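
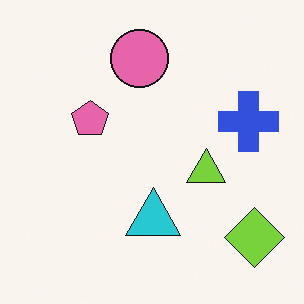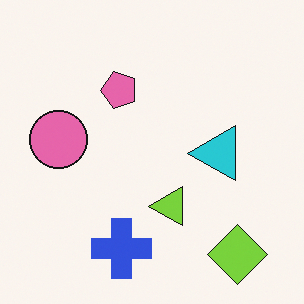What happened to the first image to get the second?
Transposed (reflected across the top-left ↔ bottom-right diagonal).

Shapes have swapped their row and column positions — what was in the top-right is now in the bottom-left — a diagonal reflection.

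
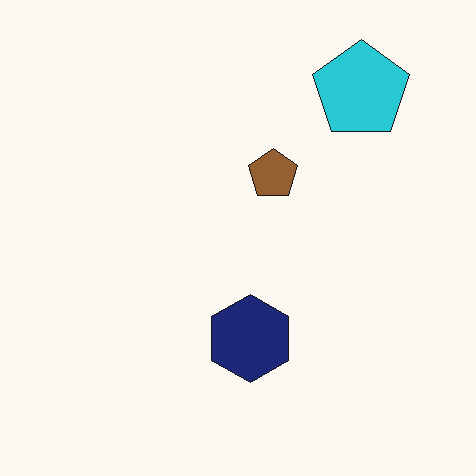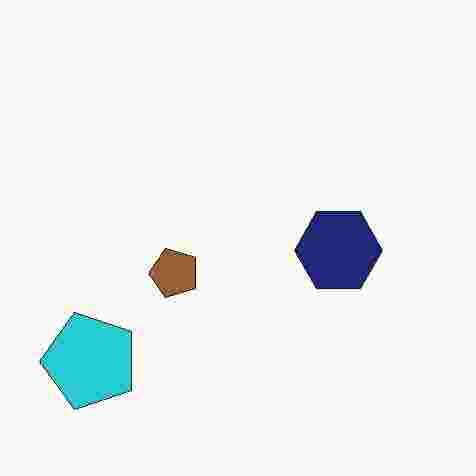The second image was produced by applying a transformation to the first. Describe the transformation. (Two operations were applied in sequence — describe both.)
Degraded with heavy JPEG compression, then transposed (reflected across the top-left ↔ bottom-right diagonal).

Blocky 8×8 compression artifacts appear around shape edges and the flat background shows ringing — characteristic JPEG degradation. Shapes have swapped their row and column positions — what was in the top-right is now in the bottom-left — a diagonal reflection.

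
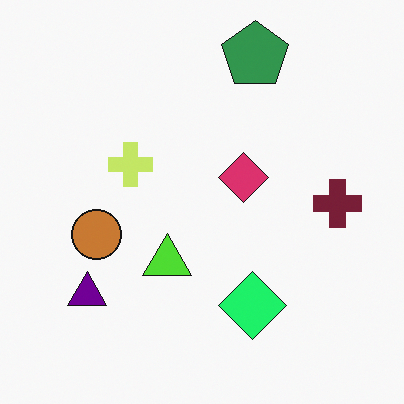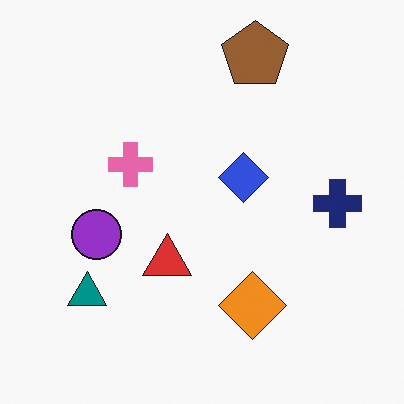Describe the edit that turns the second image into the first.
This is the original image hue-shifted by a moderate amount.

Every shape's color has rotated by the same amount around the hue wheel — a uniform hue shift.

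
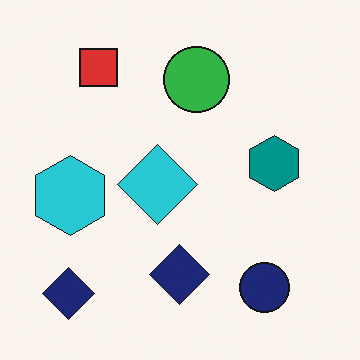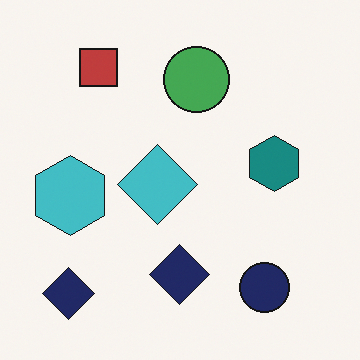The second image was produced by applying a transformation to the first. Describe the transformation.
It was slightly desaturated.

All colors are more muted and greyish — a global saturation change.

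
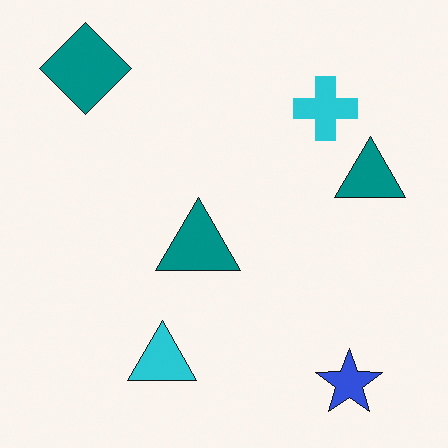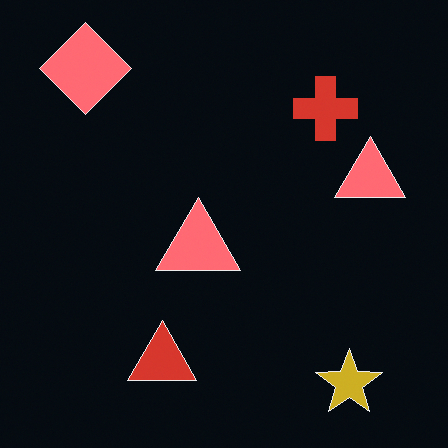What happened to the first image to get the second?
The image was color-inverted (negative).

The light background has become dark and every shape's color is its complement — a photographic negative.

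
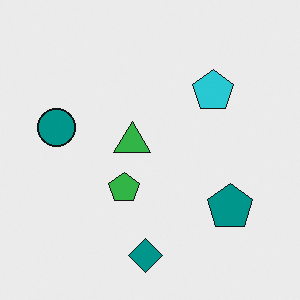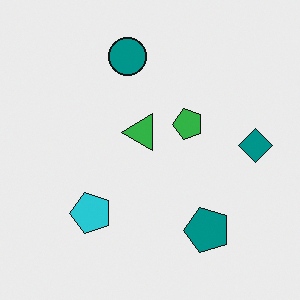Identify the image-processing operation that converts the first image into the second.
The second image is the first transposed (reflected across the top-left ↔ bottom-right diagonal).

Shapes have swapped their row and column positions — what was in the top-right is now in the bottom-left — a diagonal reflection.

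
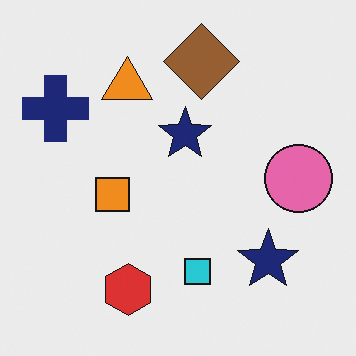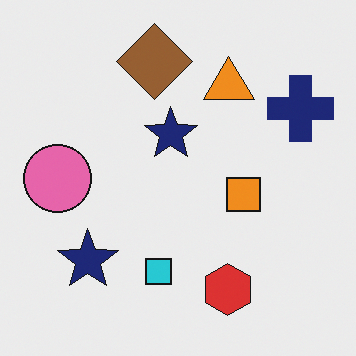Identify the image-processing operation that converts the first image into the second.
The image was flipped horizontally (left ↔ right).

The navy cross is in the top-left of the first image and the top-right of the second — shapes on opposite sides of the vertical midline have swapped in a mirror flip.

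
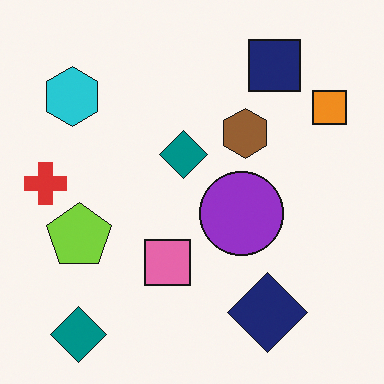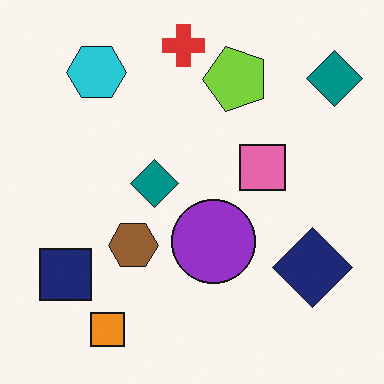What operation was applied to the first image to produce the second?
The image was transposed (reflected across the top-left ↔ bottom-right diagonal).

Shapes have swapped their row and column positions — what was in the top-right is now in the bottom-left — a diagonal reflection.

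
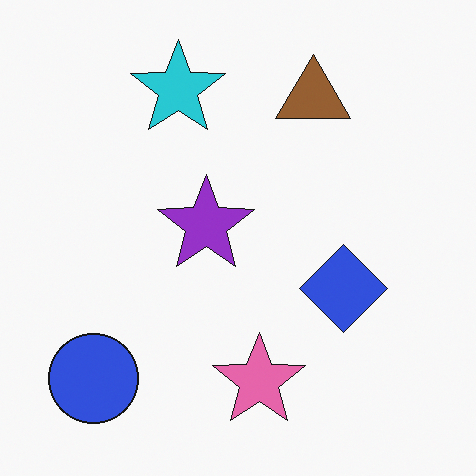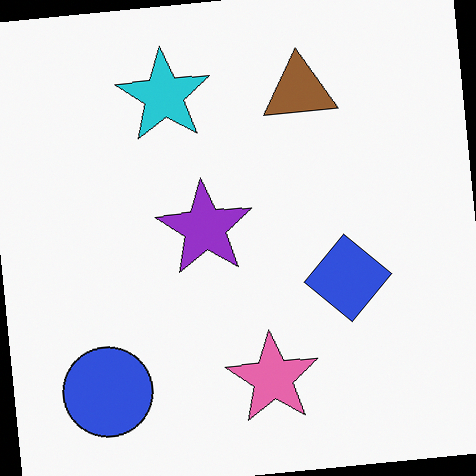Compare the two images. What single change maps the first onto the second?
It was rotated counter-clockwise by a slight angle.

Every shape is tilted by the same angle and the image corners show triangular fill wedges — a whole-image rotation by a non-right angle.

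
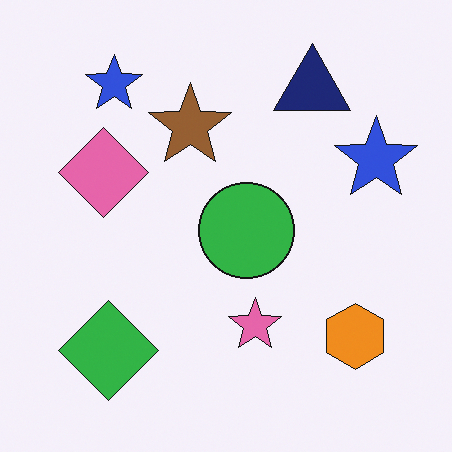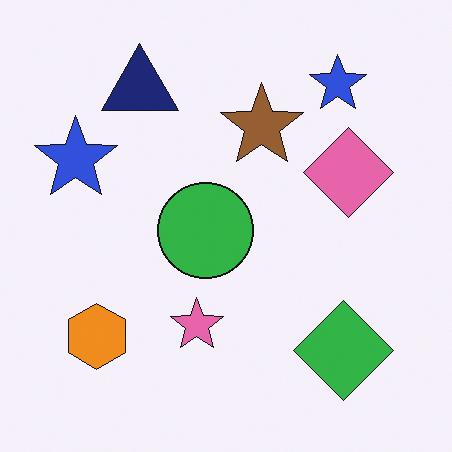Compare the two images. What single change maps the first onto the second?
This is the original image flipped horizontally (left ↔ right).

The orange hexagon is in the bottom-right of the first image and the bottom-left of the second — shapes on opposite sides of the vertical midline have swapped in a mirror flip.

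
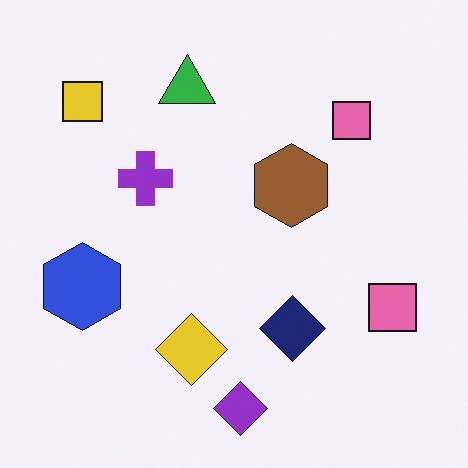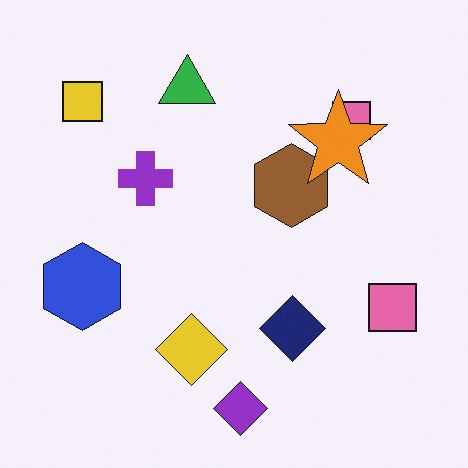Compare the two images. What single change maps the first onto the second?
It was overlaid with an additional orange star.

An orange star appears in the second image that is absent from the first.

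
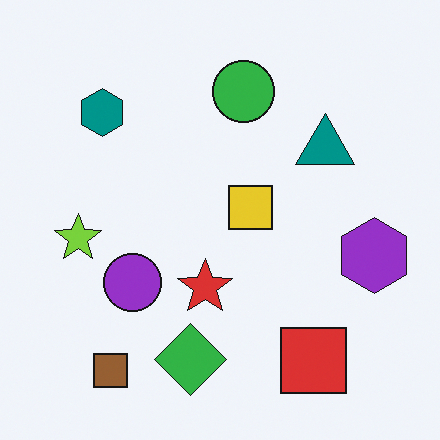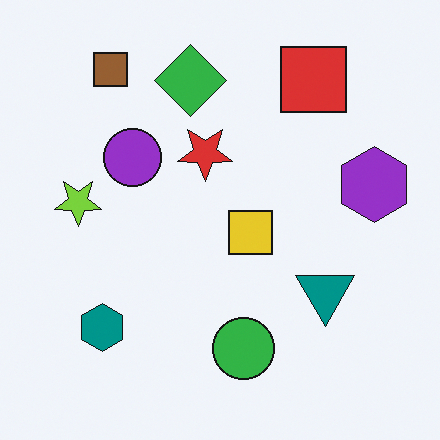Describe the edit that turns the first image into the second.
The transformation is: flipped vertically (top ↔ bottom).

The brown square is in the bottom-left of the first image and the top-left of the second — shapes on opposite sides of the horizontal midline have swapped in a mirror flip.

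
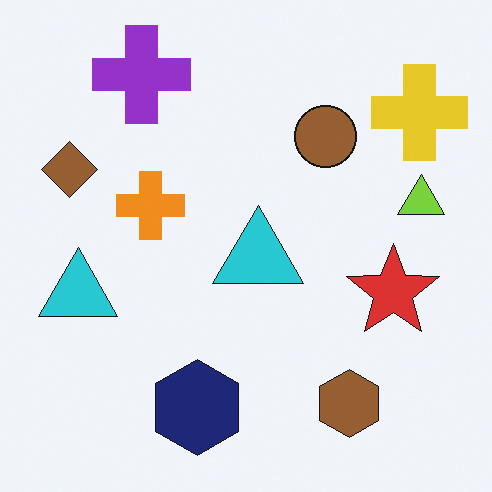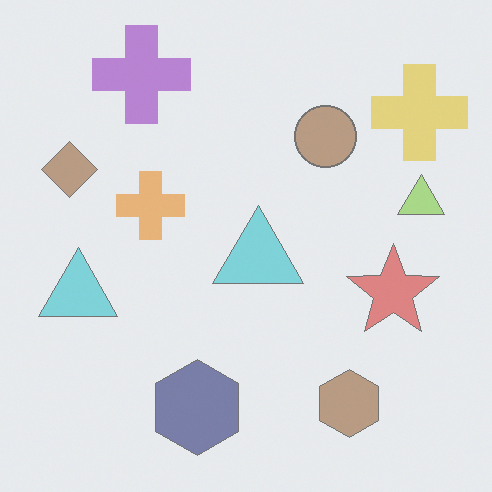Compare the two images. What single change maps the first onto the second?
It was given much lower contrast.

Tones are pushed toward mid-grey across the whole image — a global contrast change.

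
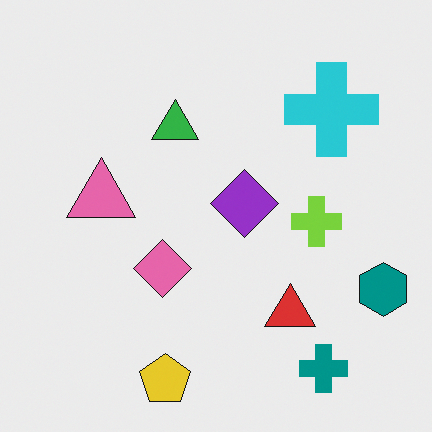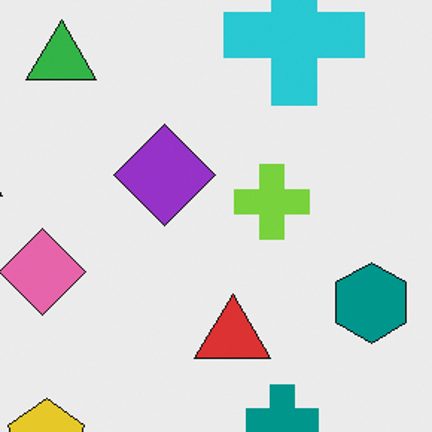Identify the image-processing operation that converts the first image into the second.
The image was cropped slightly and scaled back up.

The visible shapes are larger and the field of view is narrower; shapes near the original edges may be partly or wholly outside the frame — a crop-and-rescale.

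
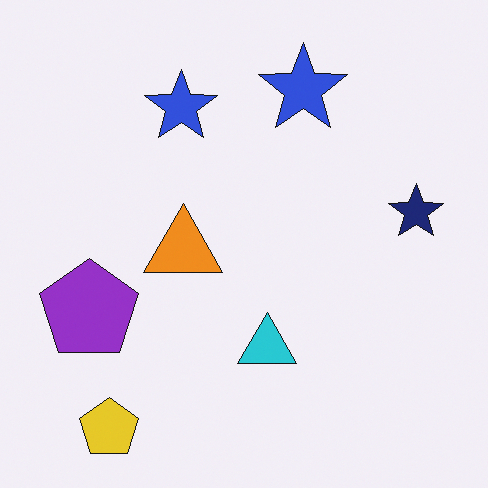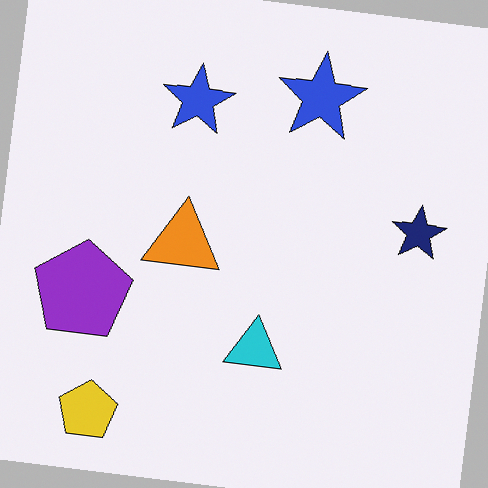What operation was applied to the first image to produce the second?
The image was rotated clockwise by a few degrees.

Every shape is tilted by the same angle and the image corners show triangular fill wedges — a whole-image rotation by a non-right angle.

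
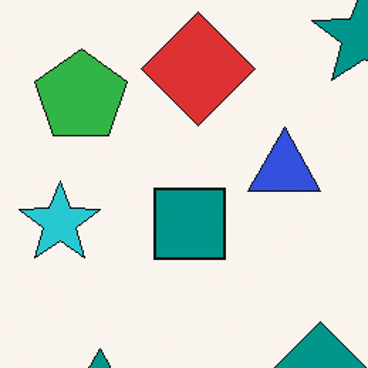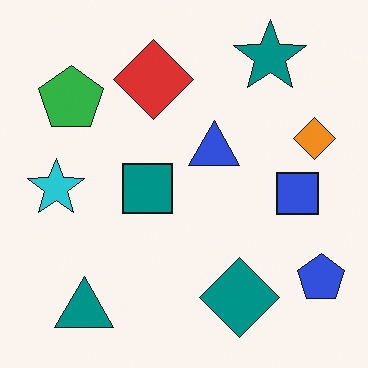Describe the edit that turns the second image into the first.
The image was cropped to a modestly smaller region and rescaled.

The visible shapes are larger and the field of view is narrower; shapes near the original edges may be partly or wholly outside the frame — a crop-and-rescale.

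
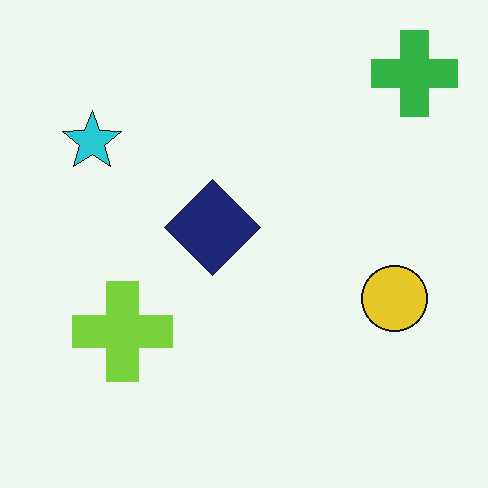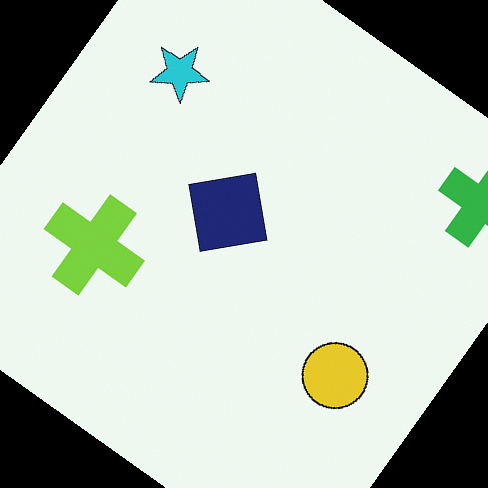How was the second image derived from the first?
Rotated clockwise by a large amount — several tens of degrees.

Every shape is tilted by the same angle and the image corners show triangular fill wedges — a whole-image rotation by a non-right angle.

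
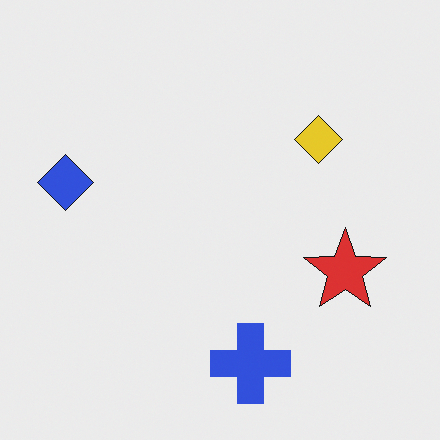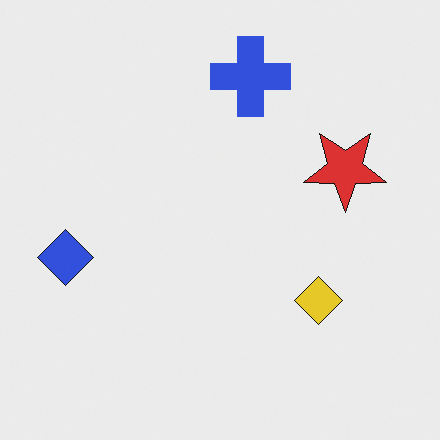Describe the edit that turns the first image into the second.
The image was flipped vertically (top ↔ bottom).

The blue cross is in the bottom of the first image and the top of the second — shapes on opposite sides of the horizontal midline have swapped in a mirror flip.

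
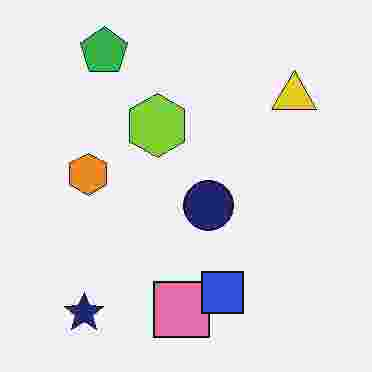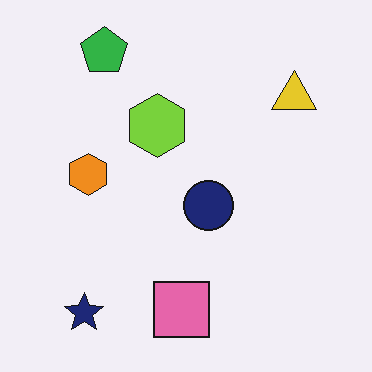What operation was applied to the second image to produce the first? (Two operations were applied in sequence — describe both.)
This is the original image degraded with heavy JPEG compression, then overlaid with an additional blue square.

Blocky 8×8 compression artifacts appear around shape edges and the flat background shows ringing — characteristic JPEG degradation. A blue square appears in the first image that is absent from the second.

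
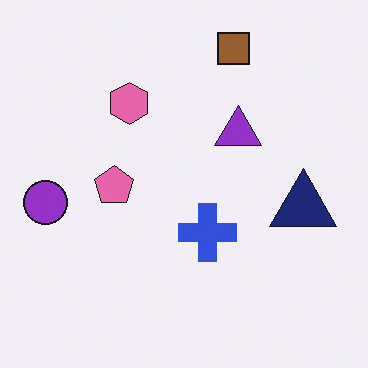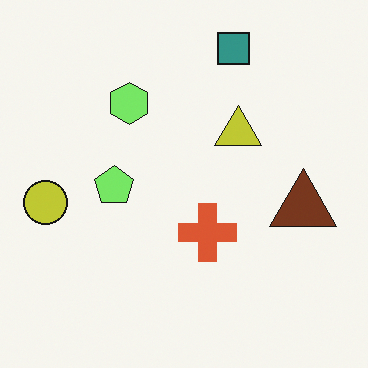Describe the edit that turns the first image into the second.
Hue-shifted through roughly a third of the color wheel.

Every shape's color has rotated by the same amount around the hue wheel — a uniform hue shift.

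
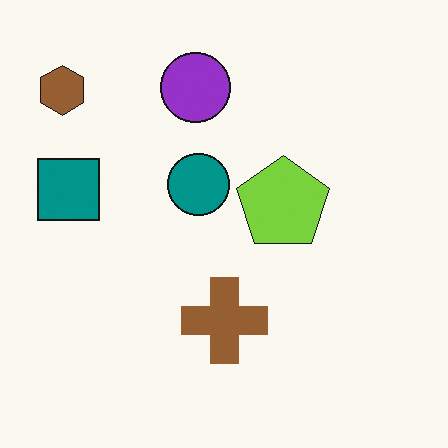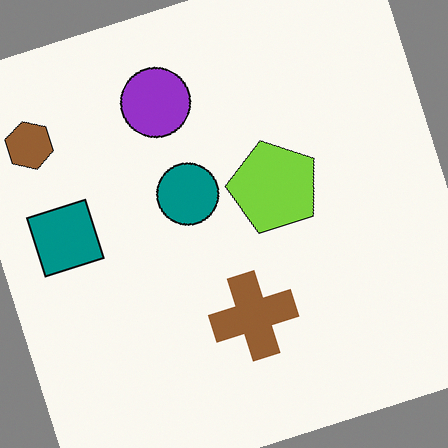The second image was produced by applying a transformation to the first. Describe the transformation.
This is the original image rotated counter-clockwise by a moderate amount.

Every shape is tilted by the same angle and the image corners show triangular fill wedges — a whole-image rotation by a non-right angle.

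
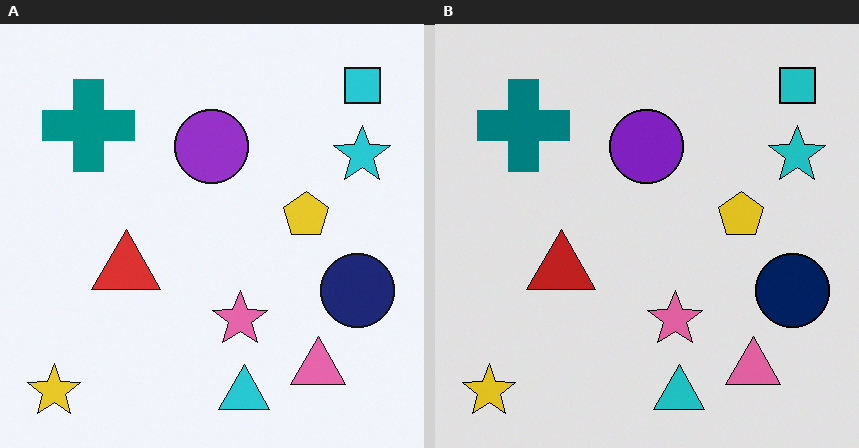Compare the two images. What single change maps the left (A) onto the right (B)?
This is the original image posterized to a reduced palette.

Each flat color has snapped to a coarser quantized level — most visibly, the near-white background has dropped to a flat grey.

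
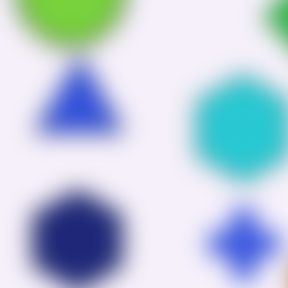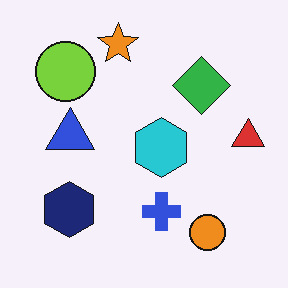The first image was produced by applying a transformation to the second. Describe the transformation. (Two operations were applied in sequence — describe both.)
The transformation is: heavily blurred, then cropped to a noticeably smaller region and rescaled.

Shape edges and outlines are uniformly softened across the whole image. The visible shapes are larger and the field of view is narrower; shapes near the original edges may be partly or wholly outside the frame — a crop-and-rescale.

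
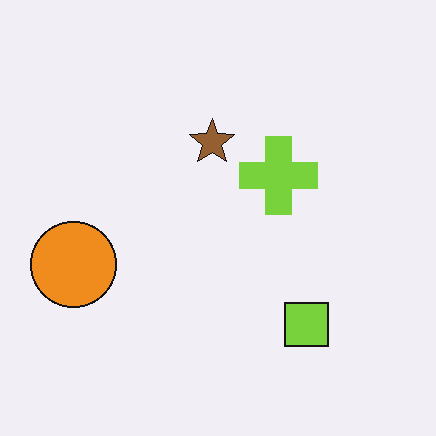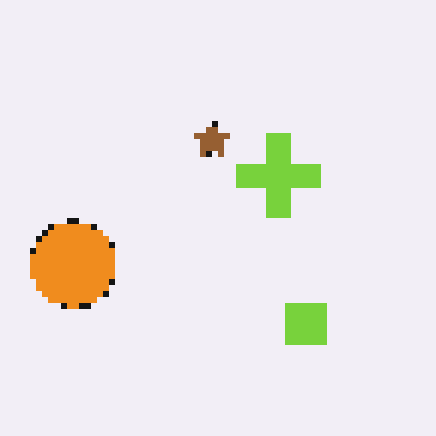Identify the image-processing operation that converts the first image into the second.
The second image is the first moderately pixelated.

Shapes are reduced to large square blocks; fine edges and outlines are lost — a downscale-then-upscale (mosaic) effect.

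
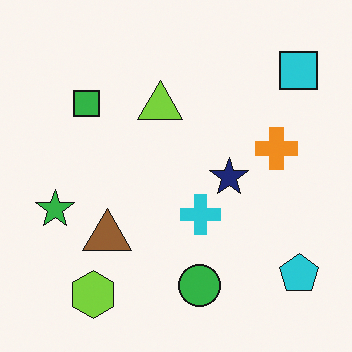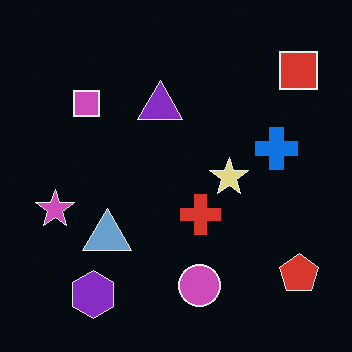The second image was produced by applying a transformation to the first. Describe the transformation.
The image was color-inverted (negative).

The light background has become dark and every shape's color is its complement — a photographic negative.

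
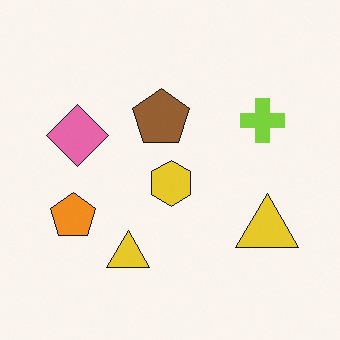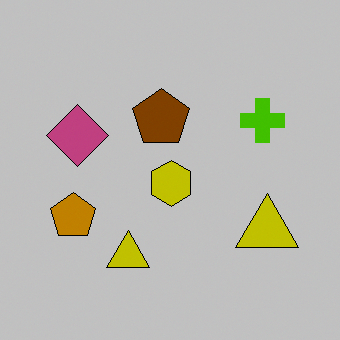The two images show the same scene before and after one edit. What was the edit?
This is the original image heavily posterized to just a handful of flat colors.

Each flat color has snapped to a coarser quantized level — most visibly, the near-white background has dropped to a flat grey.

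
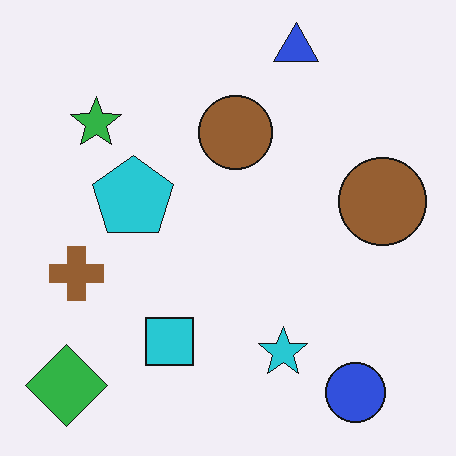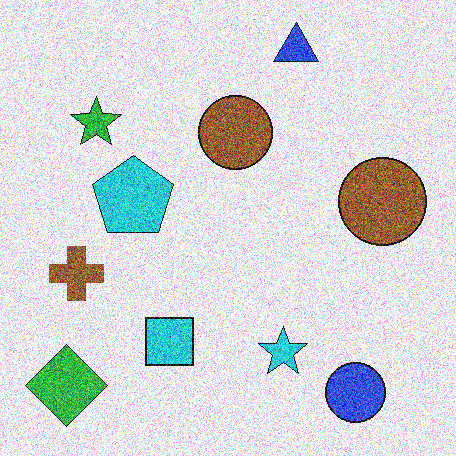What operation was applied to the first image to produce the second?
Degraded with strong gaussian noise.

Random speckle covers the whole image, including the flat background.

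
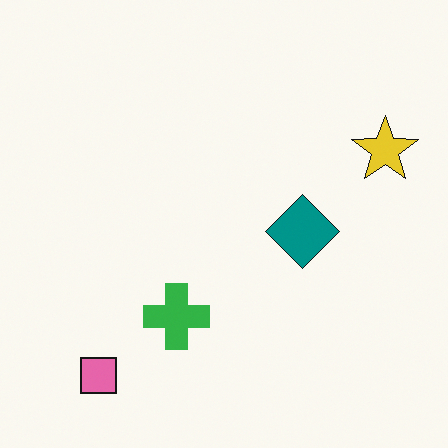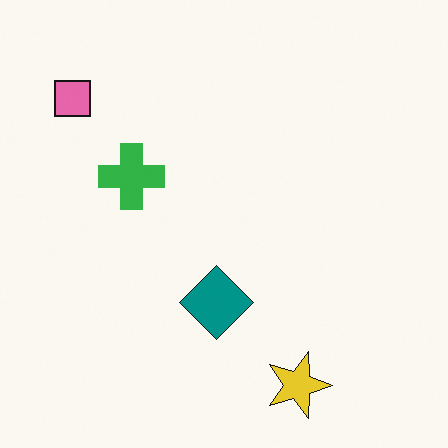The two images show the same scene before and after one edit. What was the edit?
The second image is the first rotated 90° clockwise.

The pink square sits in the bottom-left of the first image and the top-left of the second — consistent with a whole-image 90° clockwise rotation.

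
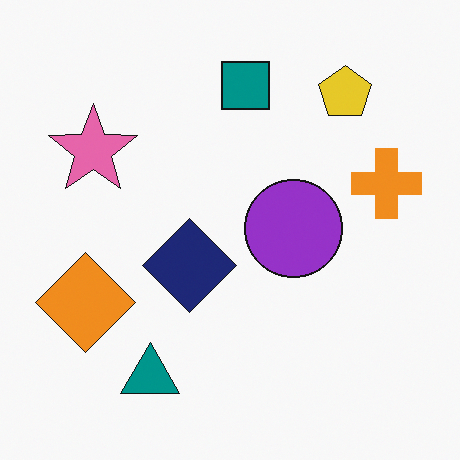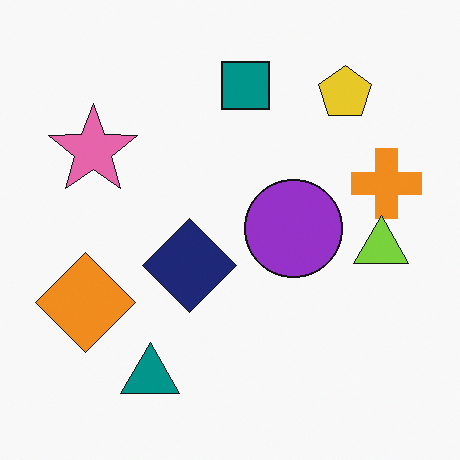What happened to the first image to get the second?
Overlaid with an additional lime triangle.

A lime triangle appears in the second image that is absent from the first.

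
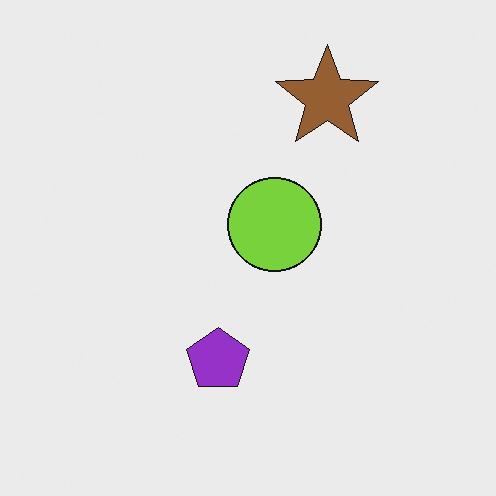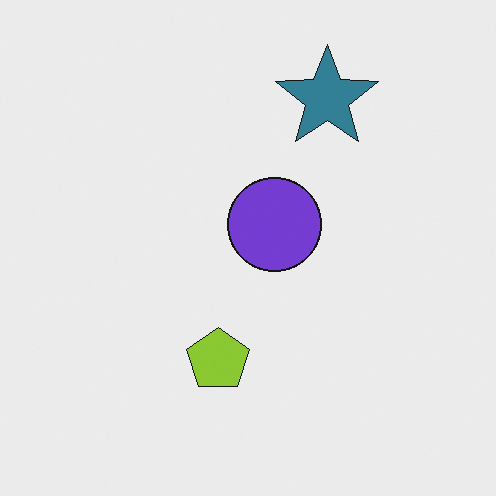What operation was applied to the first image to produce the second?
Hue-shifted through roughly half the color wheel.

Every shape's color has rotated by the same amount around the hue wheel — a uniform hue shift.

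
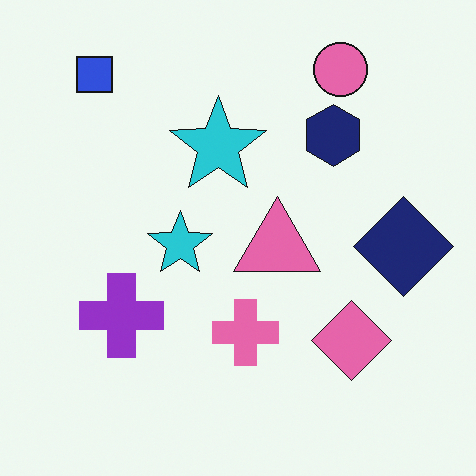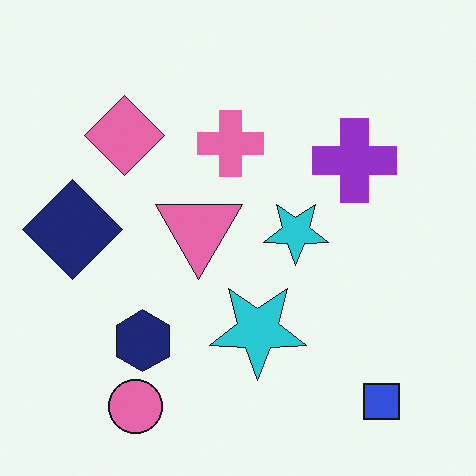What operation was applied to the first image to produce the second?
This is the original image rotated 180°.

The blue square sits in the top-left of the first image and the bottom-right of the second — consistent with a whole-image 180° rotation.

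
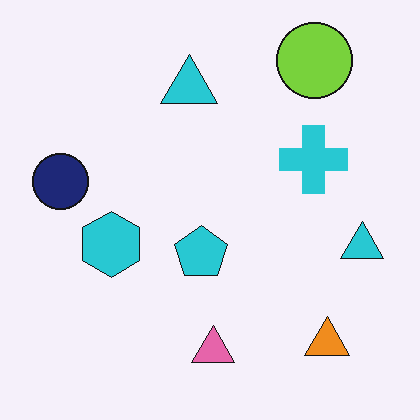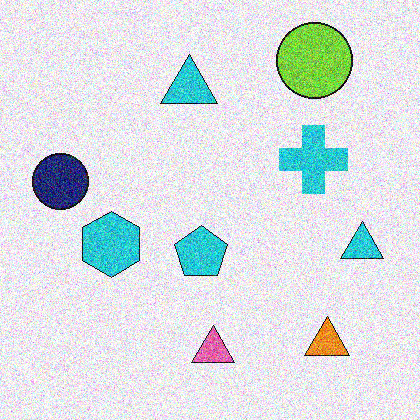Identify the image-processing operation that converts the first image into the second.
This is the original image degraded with strong gaussian noise.

Random speckle covers the whole image, including the flat background.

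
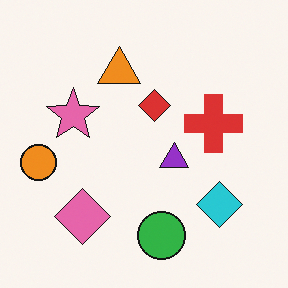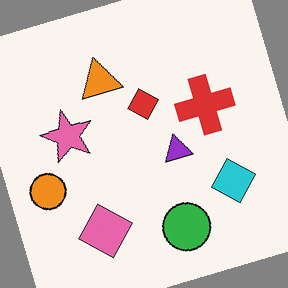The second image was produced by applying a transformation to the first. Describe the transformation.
The image was rotated counter-clockwise by a moderate amount.

Every shape is tilted by the same angle and the image corners show triangular fill wedges — a whole-image rotation by a non-right angle.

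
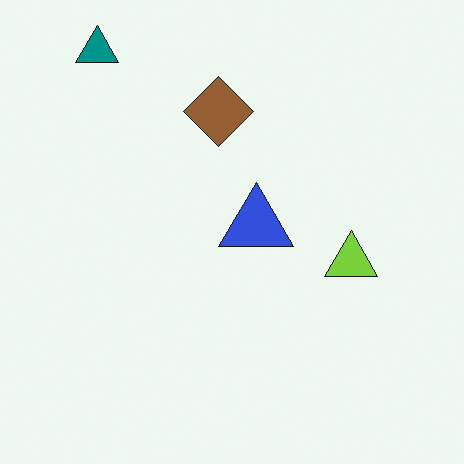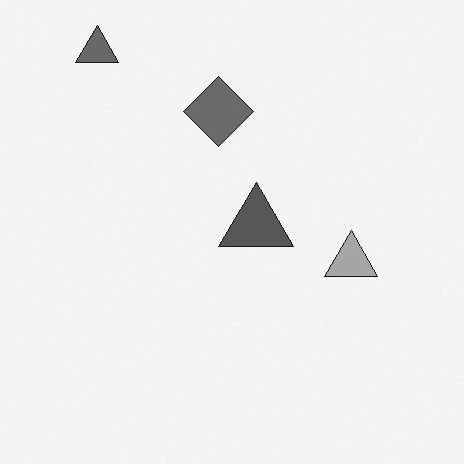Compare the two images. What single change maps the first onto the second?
It was converted to grayscale.

All color is removed — every shape is now a shade of grey.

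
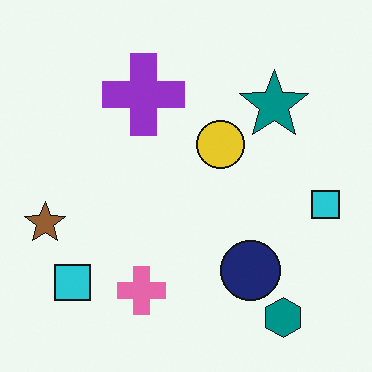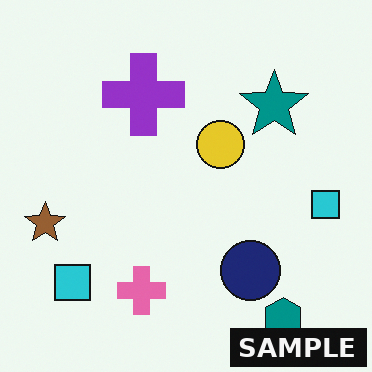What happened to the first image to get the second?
Watermarked with the text "SAMPLE" in the lower-right corner.

A dark label reading "SAMPLE" appears in the lower-right corner.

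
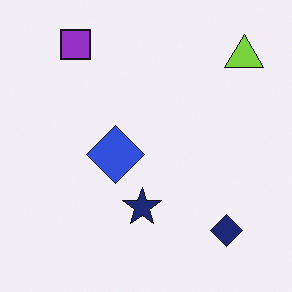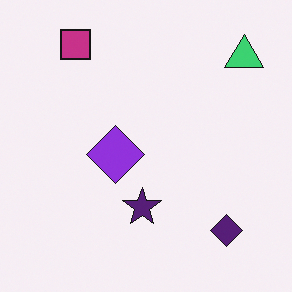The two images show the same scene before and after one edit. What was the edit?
The image was hue-shifted by a small amount.

Every shape's color has rotated by the same amount around the hue wheel — a uniform hue shift.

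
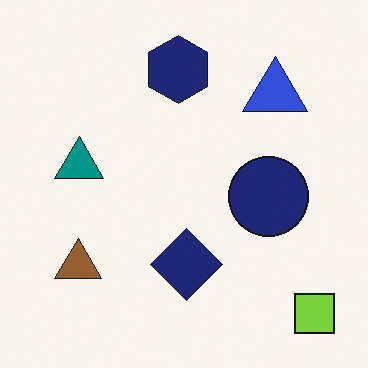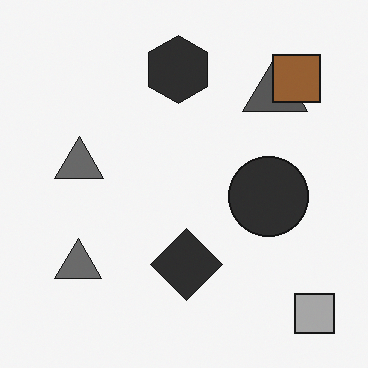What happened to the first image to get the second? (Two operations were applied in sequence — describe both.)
The second image is the first converted to grayscale, then overlaid with an additional brown square.

All color is removed — every shape is now a shade of grey. A brown square appears in the second image that is absent from the first.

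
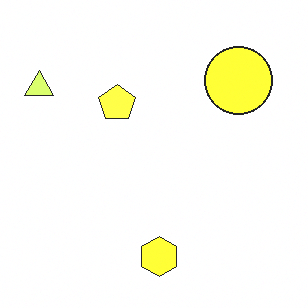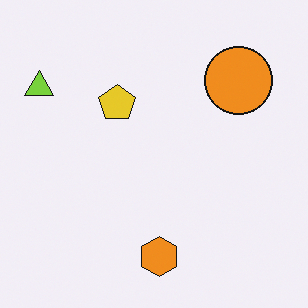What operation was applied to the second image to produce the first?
It was substantially brightened.

Every pixel — background and shapes alike — is uniformly brightened.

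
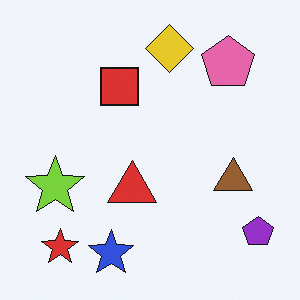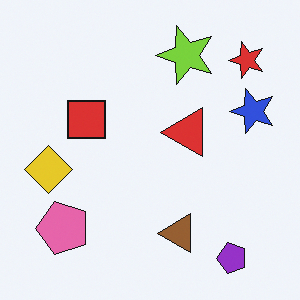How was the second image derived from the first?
The transformation is: transposed (reflected across the top-left ↔ bottom-right diagonal).

Shapes have swapped their row and column positions — what was in the top-right is now in the bottom-left — a diagonal reflection.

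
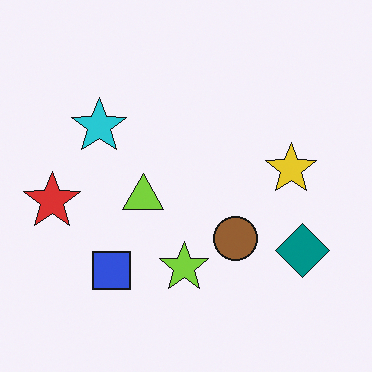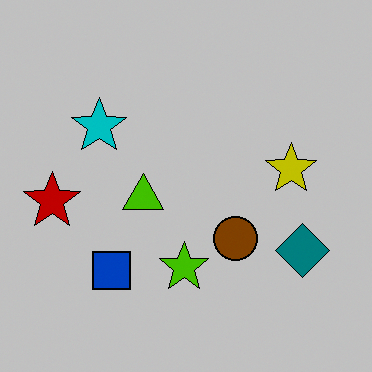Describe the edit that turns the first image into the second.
The transformation is: heavily posterized to just a handful of flat colors.

Each flat color has snapped to a coarser quantized level — most visibly, the near-white background has dropped to a flat grey.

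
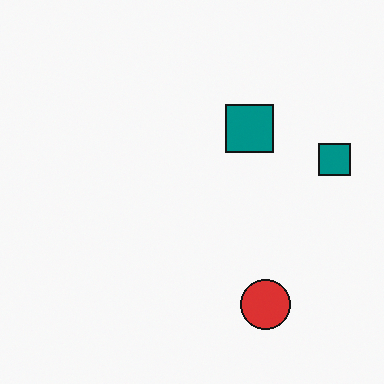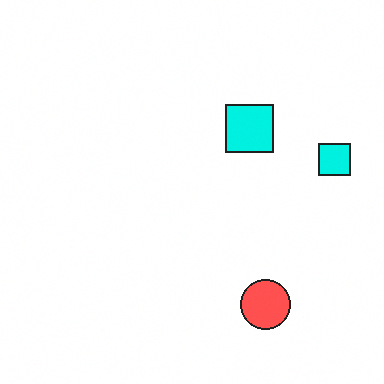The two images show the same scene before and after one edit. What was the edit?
This is the original image brightened a lot.

Every pixel — background and shapes alike — is uniformly brightened.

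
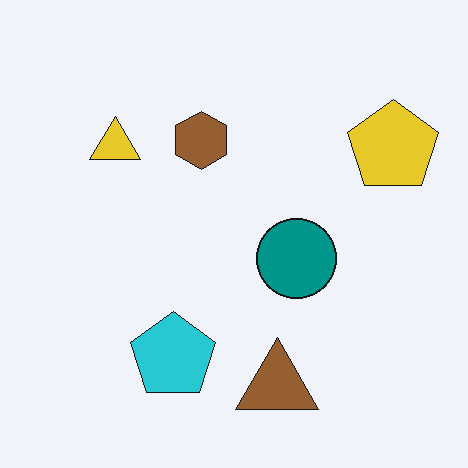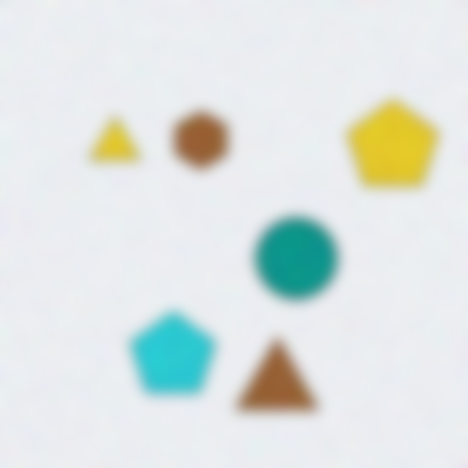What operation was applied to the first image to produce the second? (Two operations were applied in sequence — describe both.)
This is the original image degraded with visible gaussian noise, then strongly gaussian-blurred.

Random speckle covers the whole image, including the flat background. Shape edges and outlines are uniformly softened across the whole image.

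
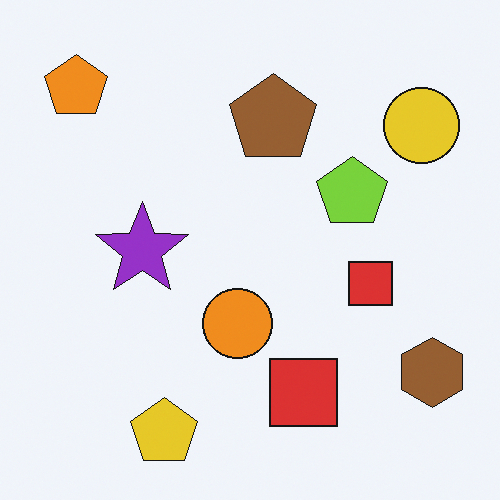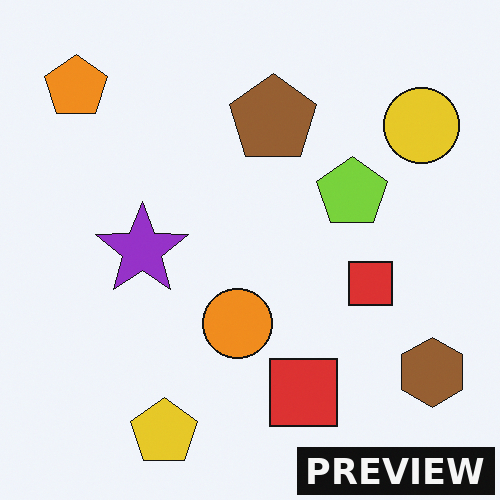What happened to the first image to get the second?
It was watermarked with the text "PREVIEW" in the lower-right corner.

A dark label reading "PREVIEW" appears in the lower-right corner.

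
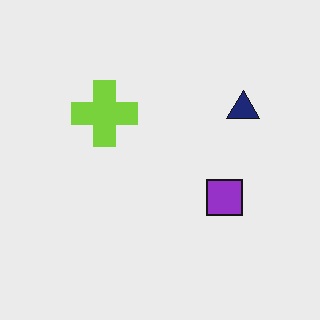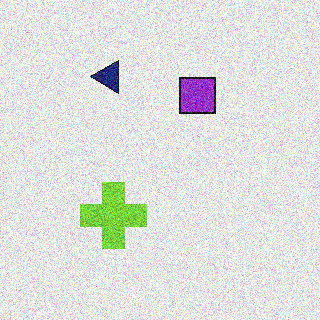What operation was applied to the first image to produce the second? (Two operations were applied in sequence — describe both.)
The image was rotated 90° counter-clockwise, then degraded with strong gaussian noise.

The navy triangle sits in the right of the first image and the top of the second — consistent with a whole-image 90° counter-clockwise rotation. Random speckle covers the whole image, including the flat background.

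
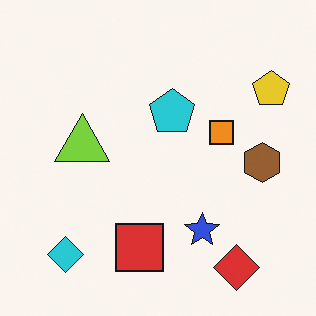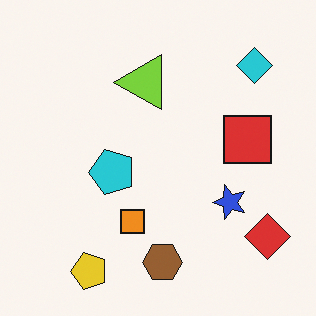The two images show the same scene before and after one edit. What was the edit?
This is the original image transposed (reflected across the top-left ↔ bottom-right diagonal).

Shapes have swapped their row and column positions — what was in the top-right is now in the bottom-left — a diagonal reflection.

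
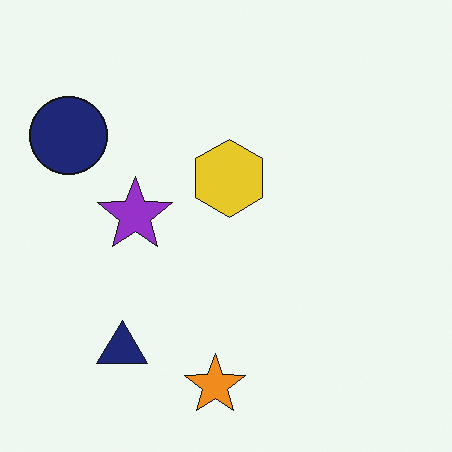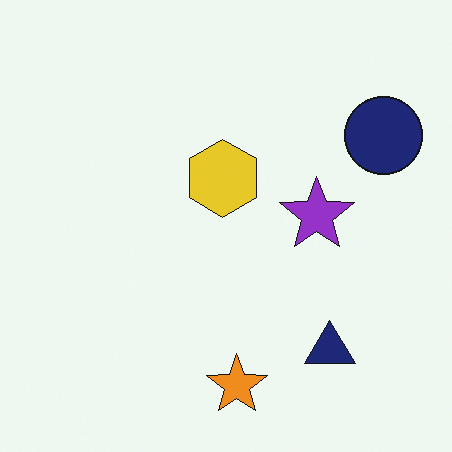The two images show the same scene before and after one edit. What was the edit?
The transformation is: flipped horizontally (left ↔ right).

The navy circle is in the top-left of the first image and the top-right of the second — shapes on opposite sides of the vertical midline have swapped in a mirror flip.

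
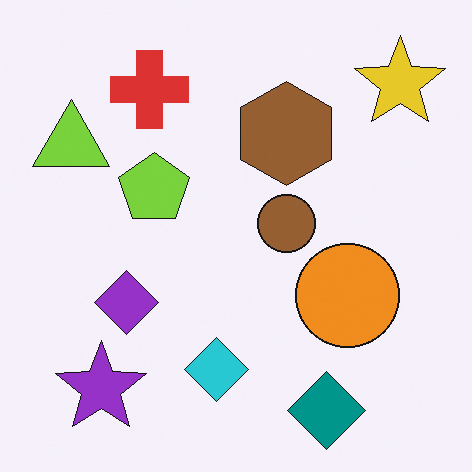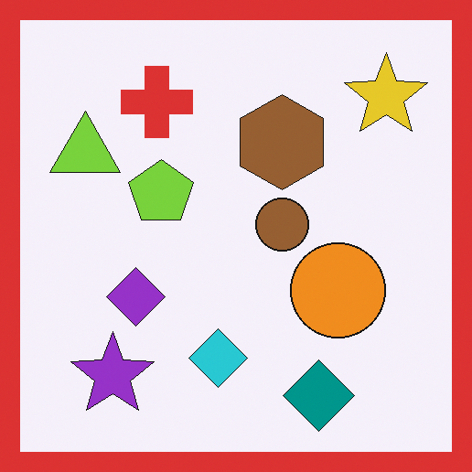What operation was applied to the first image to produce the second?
It was framed with a red border.

A solid red frame runs around the edge of the second image, with the content slightly shrunk inside it.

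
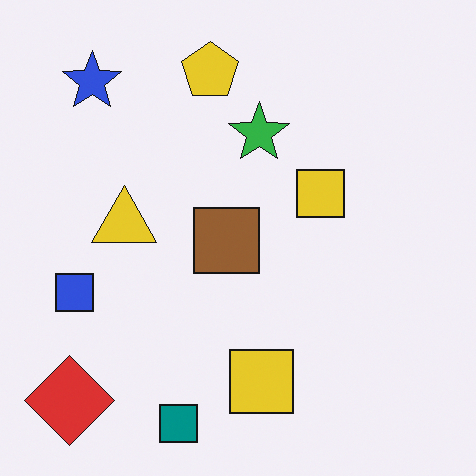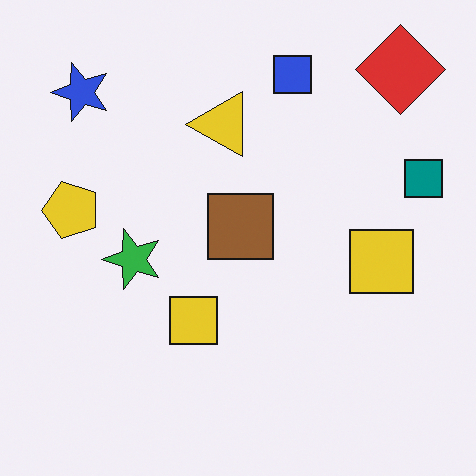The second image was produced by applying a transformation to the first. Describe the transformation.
Transposed (reflected across the top-left ↔ bottom-right diagonal).

Shapes have swapped their row and column positions — what was in the top-right is now in the bottom-left — a diagonal reflection.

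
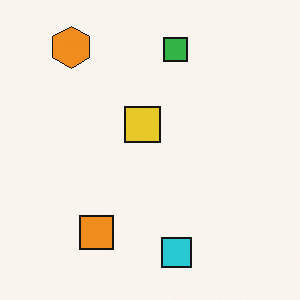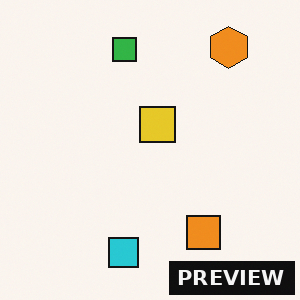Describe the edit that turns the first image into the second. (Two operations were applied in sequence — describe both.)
This is the original image flipped horizontally (left ↔ right), then watermarked with the text "PREVIEW" in the lower-right corner.

The orange hexagon is in the top-left of the first image and the top-right of the second — shapes on opposite sides of the vertical midline have swapped in a mirror flip. A dark label reading "PREVIEW" appears in the lower-right corner.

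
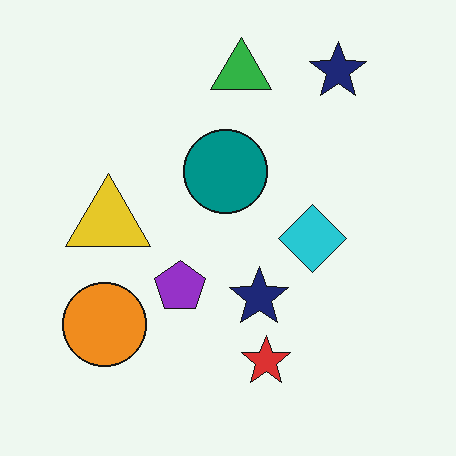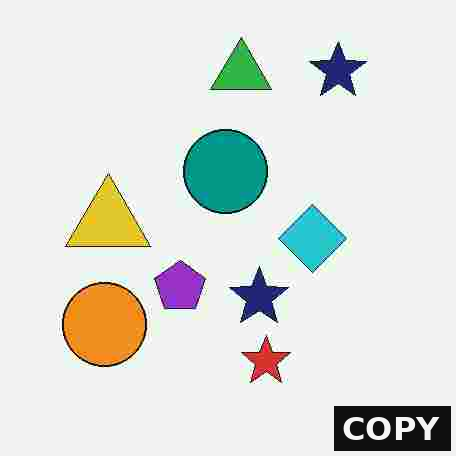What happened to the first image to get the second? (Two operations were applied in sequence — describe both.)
Heavily JPEG-compressed with obvious blocking artifacts, then watermarked with the text "COPY" in the lower-right corner.

Blocky 8×8 compression artifacts appear around shape edges and the flat background shows ringing — characteristic JPEG degradation. A dark label reading "COPY" appears in the lower-right corner.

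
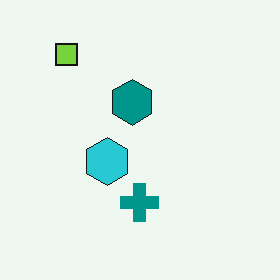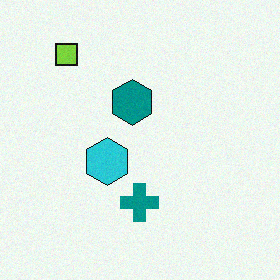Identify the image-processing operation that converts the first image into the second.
It was degraded with subtle gaussian noise.

Random speckle covers the whole image, including the flat background.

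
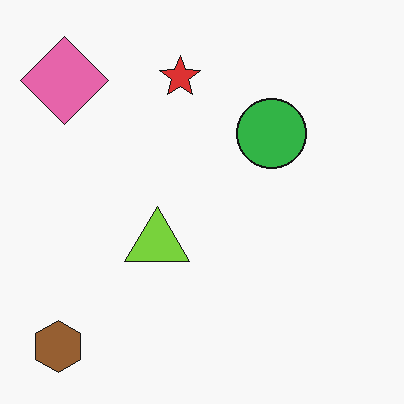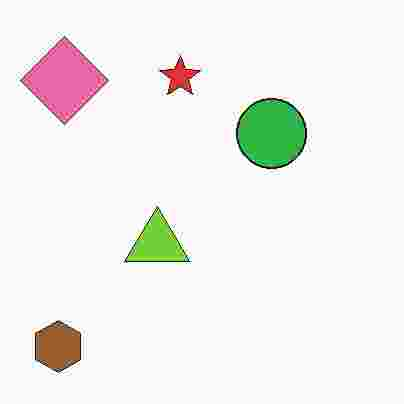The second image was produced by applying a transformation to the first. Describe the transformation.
The image was degraded with heavy JPEG compression.

Blocky 8×8 compression artifacts appear around shape edges and the flat background shows ringing — characteristic JPEG degradation.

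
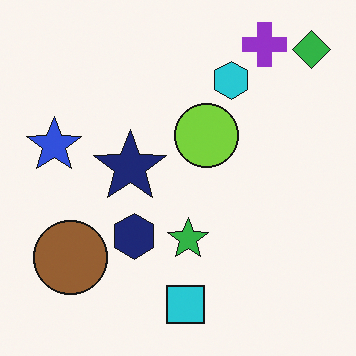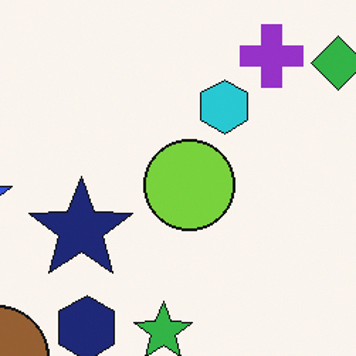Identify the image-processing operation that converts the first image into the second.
The transformation is: cropped slightly and scaled back up.

The visible shapes are larger and the field of view is narrower; shapes near the original edges may be partly or wholly outside the frame — a crop-and-rescale.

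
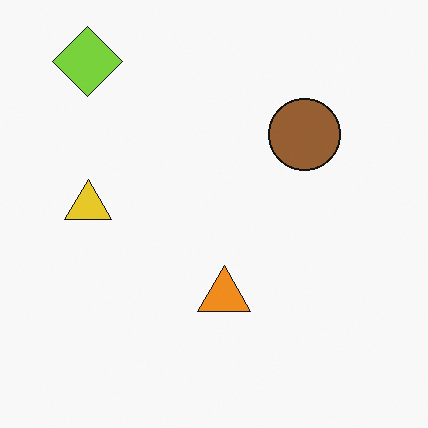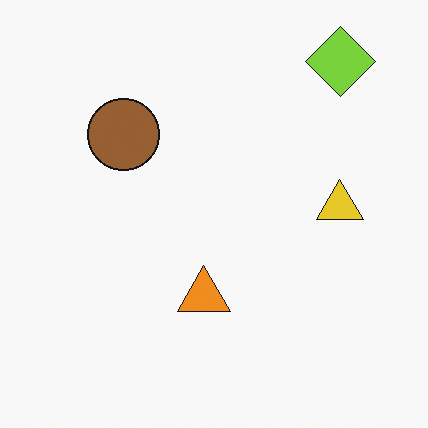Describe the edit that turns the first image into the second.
This is the original image flipped horizontally (left ↔ right).

The lime diamond is in the top-left of the first image and the top-right of the second — shapes on opposite sides of the vertical midline have swapped in a mirror flip.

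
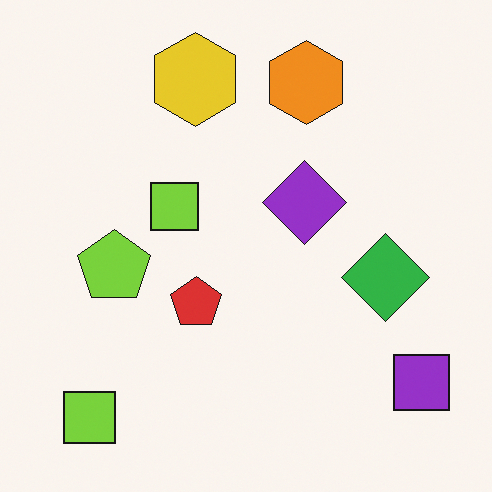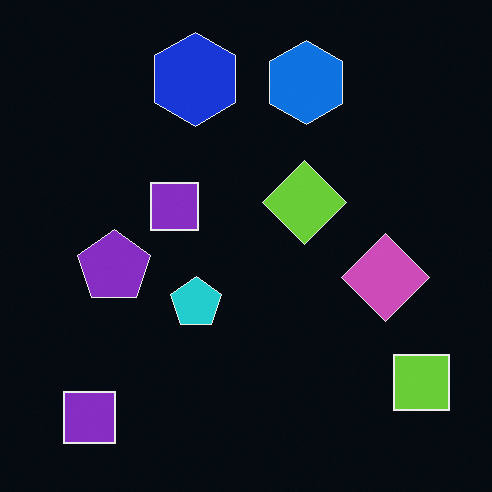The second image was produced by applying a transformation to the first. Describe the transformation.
The transformation is: color-inverted (negative).

The light background has become dark and every shape's color is its complement — a photographic negative.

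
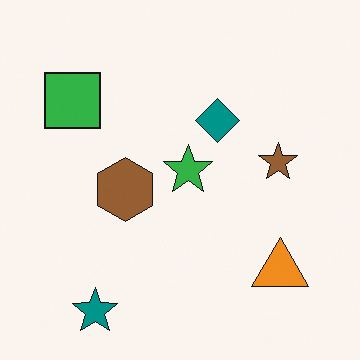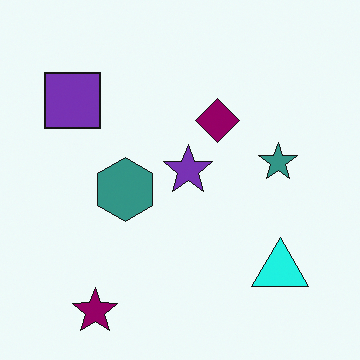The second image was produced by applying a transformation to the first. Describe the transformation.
This is the original image hue-shifted noticeably.

Every shape's color has rotated by the same amount around the hue wheel — a uniform hue shift.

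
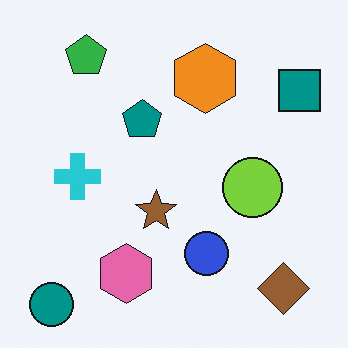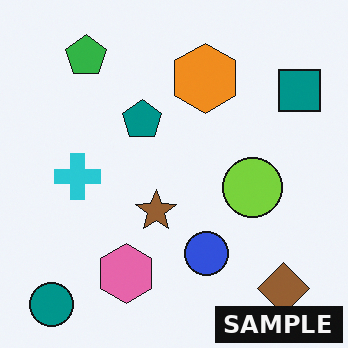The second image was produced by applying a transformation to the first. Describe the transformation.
This is the original image watermarked with the text "SAMPLE" in the lower-right corner.

A dark label reading "SAMPLE" appears in the lower-right corner.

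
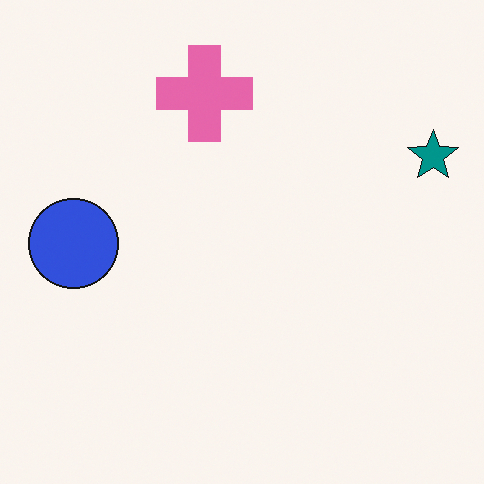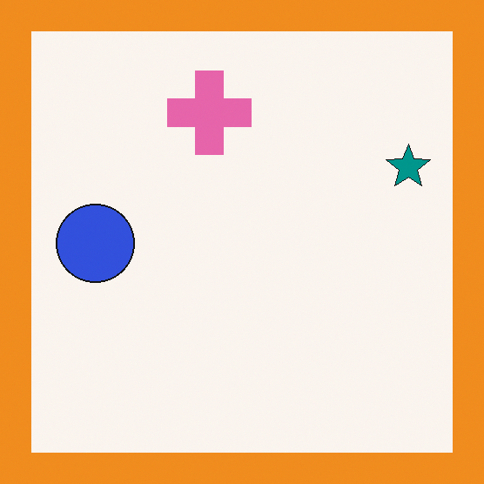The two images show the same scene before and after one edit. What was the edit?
The image was framed with a orange border.

A solid orange frame runs around the edge of the second image, with the content slightly shrunk inside it.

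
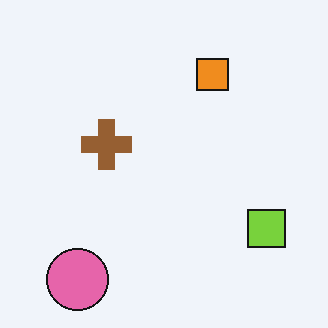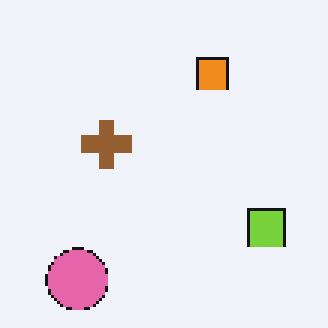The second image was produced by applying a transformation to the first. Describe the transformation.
The second image is the first mildly pixelated.

Shapes are reduced to large square blocks; fine edges and outlines are lost — a downscale-then-upscale (mosaic) effect.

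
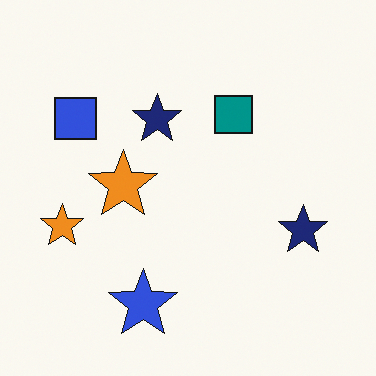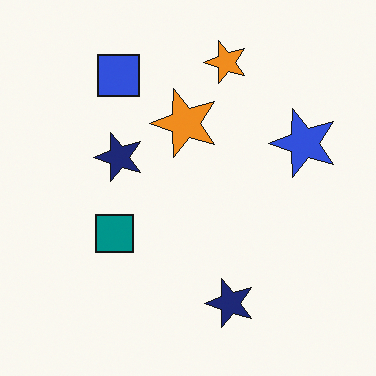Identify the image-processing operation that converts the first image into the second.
The image was transposed (reflected across the top-left ↔ bottom-right diagonal).

Shapes have swapped their row and column positions — what was in the top-right is now in the bottom-left — a diagonal reflection.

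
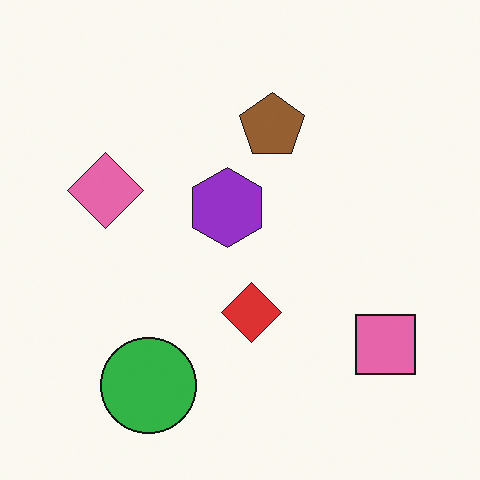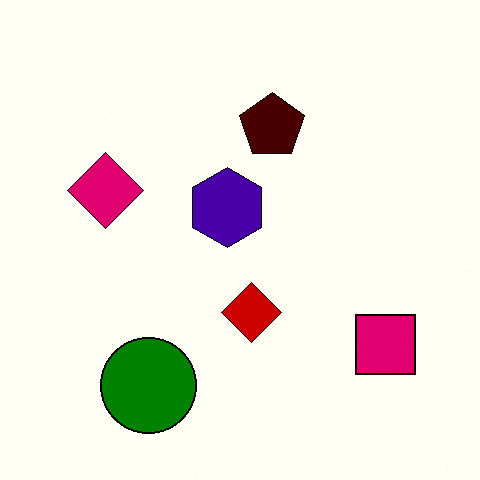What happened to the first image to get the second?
The transformation is: given much higher contrast.

Tones are pushed away from mid-grey across the whole image — a global contrast change.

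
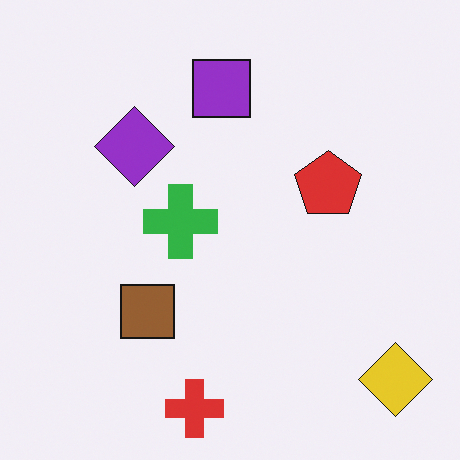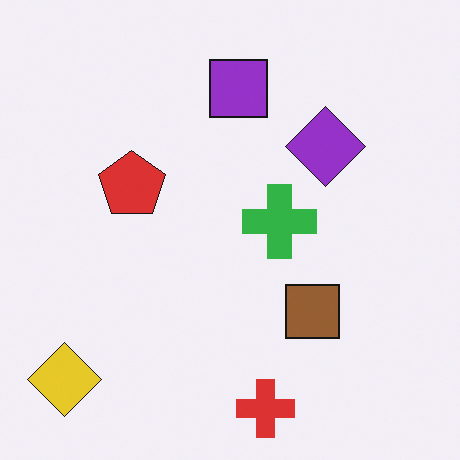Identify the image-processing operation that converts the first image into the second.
The second image is the first flipped horizontally (left ↔ right).

The yellow diamond is in the bottom-right of the first image and the bottom-left of the second — shapes on opposite sides of the vertical midline have swapped in a mirror flip.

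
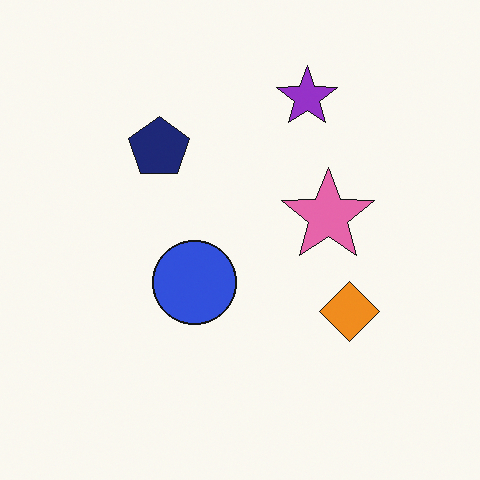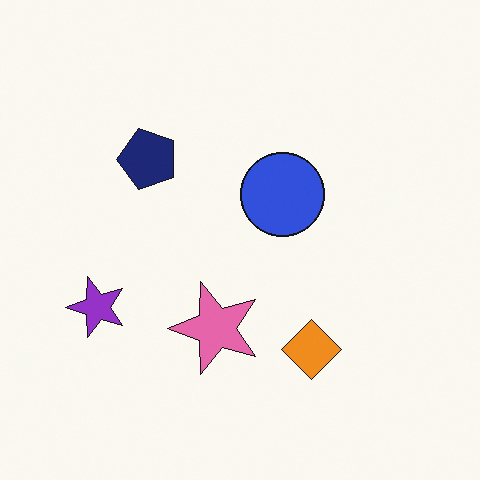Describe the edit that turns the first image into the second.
It was transposed (reflected across the top-left ↔ bottom-right diagonal).

Shapes have swapped their row and column positions — what was in the top-right is now in the bottom-left — a diagonal reflection.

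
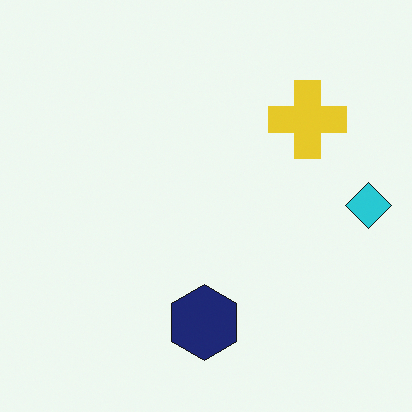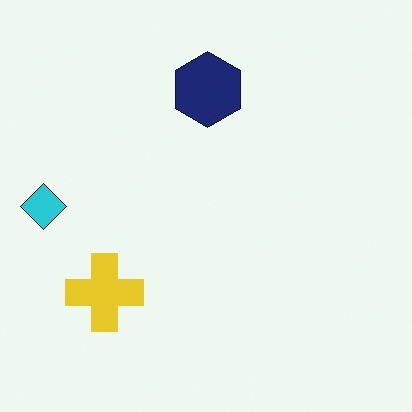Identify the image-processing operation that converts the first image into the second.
It was rotated 180°.

The cyan diamond sits in the right of the first image and the left of the second — consistent with a whole-image 180° rotation.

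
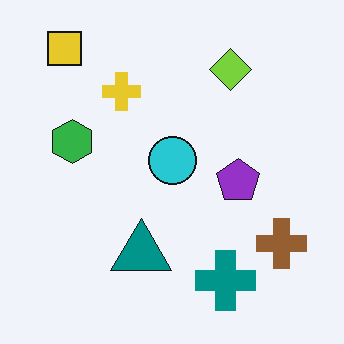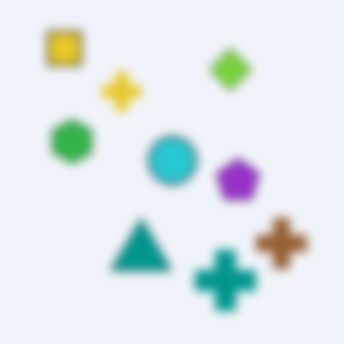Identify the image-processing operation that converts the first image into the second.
It was strongly gaussian-blurred.

Shape edges and outlines are uniformly softened across the whole image.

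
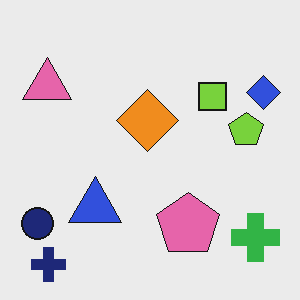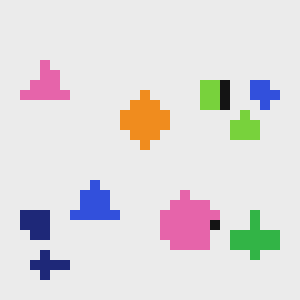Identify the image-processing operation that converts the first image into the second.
The image was heavily pixelated into large blocks.

Shapes are reduced to large square blocks; fine edges and outlines are lost — a downscale-then-upscale (mosaic) effect.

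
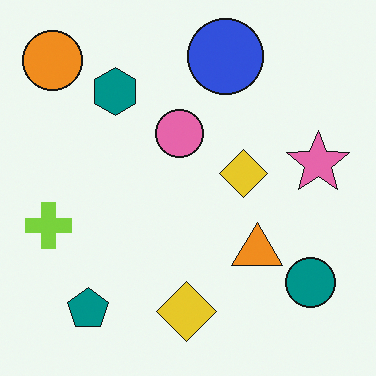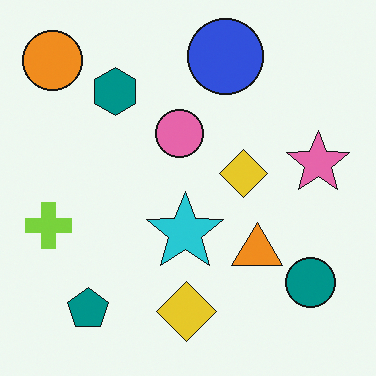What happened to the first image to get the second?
The image was overlaid with an additional cyan star.

A cyan star appears in the second image that is absent from the first.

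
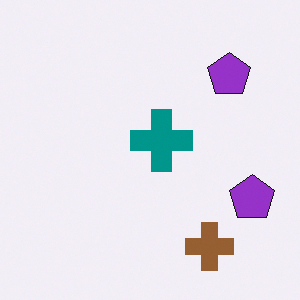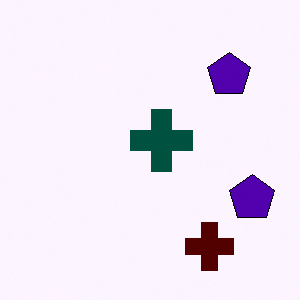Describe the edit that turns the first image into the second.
Given much higher contrast.

Tones are pushed away from mid-grey across the whole image — a global contrast change.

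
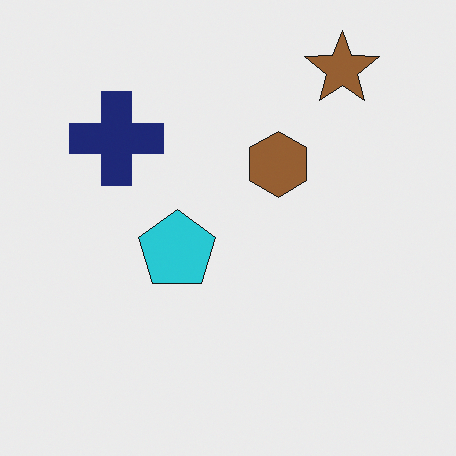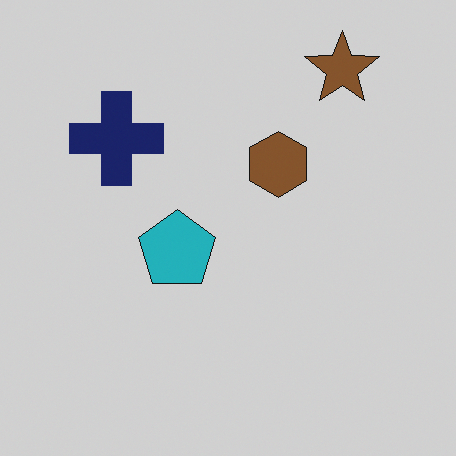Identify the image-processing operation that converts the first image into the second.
The image was slightly darkened.

Every pixel — background and shapes alike — is uniformly darkened.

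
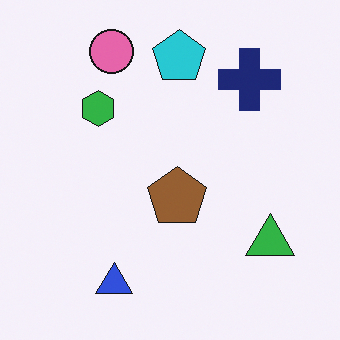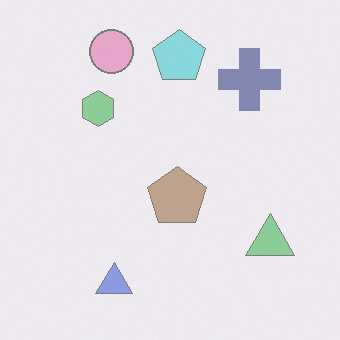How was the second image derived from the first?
It was washed out (contrast reduced).

Tones are pushed toward mid-grey across the whole image — a global contrast change.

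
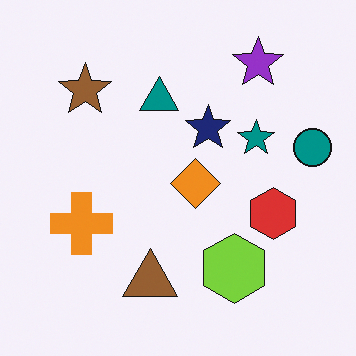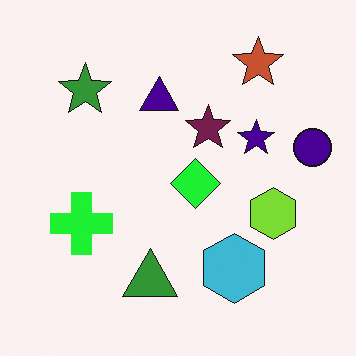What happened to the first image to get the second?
The transformation is: hue-shifted by a moderate amount.

Every shape's color has rotated by the same amount around the hue wheel — a uniform hue shift.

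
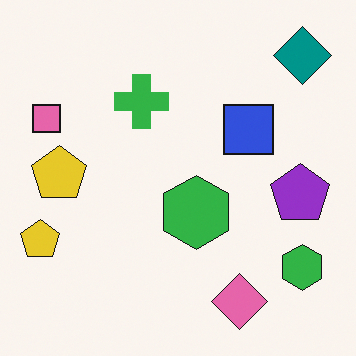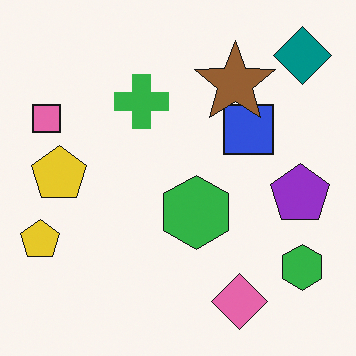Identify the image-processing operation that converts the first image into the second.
The image was overlaid with an additional brown star.

A brown star appears in the second image that is absent from the first.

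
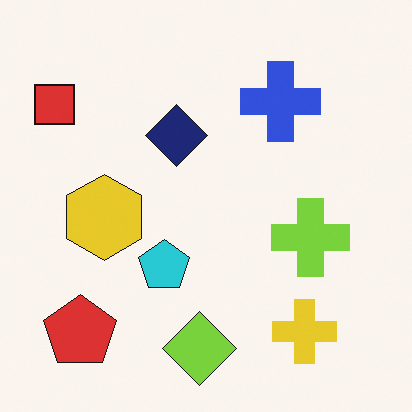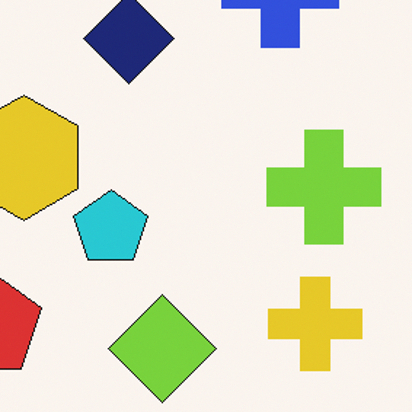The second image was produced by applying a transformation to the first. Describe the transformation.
Cropped slightly and scaled back up.

The visible shapes are larger and the field of view is narrower; shapes near the original edges may be partly or wholly outside the frame — a crop-and-rescale.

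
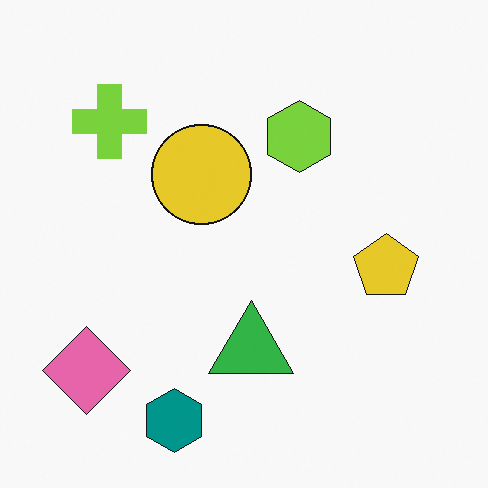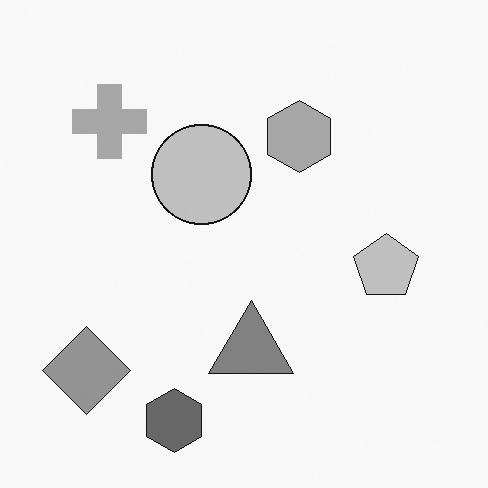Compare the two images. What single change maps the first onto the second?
The image was converted to grayscale.

All color is removed — every shape is now a shade of grey.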